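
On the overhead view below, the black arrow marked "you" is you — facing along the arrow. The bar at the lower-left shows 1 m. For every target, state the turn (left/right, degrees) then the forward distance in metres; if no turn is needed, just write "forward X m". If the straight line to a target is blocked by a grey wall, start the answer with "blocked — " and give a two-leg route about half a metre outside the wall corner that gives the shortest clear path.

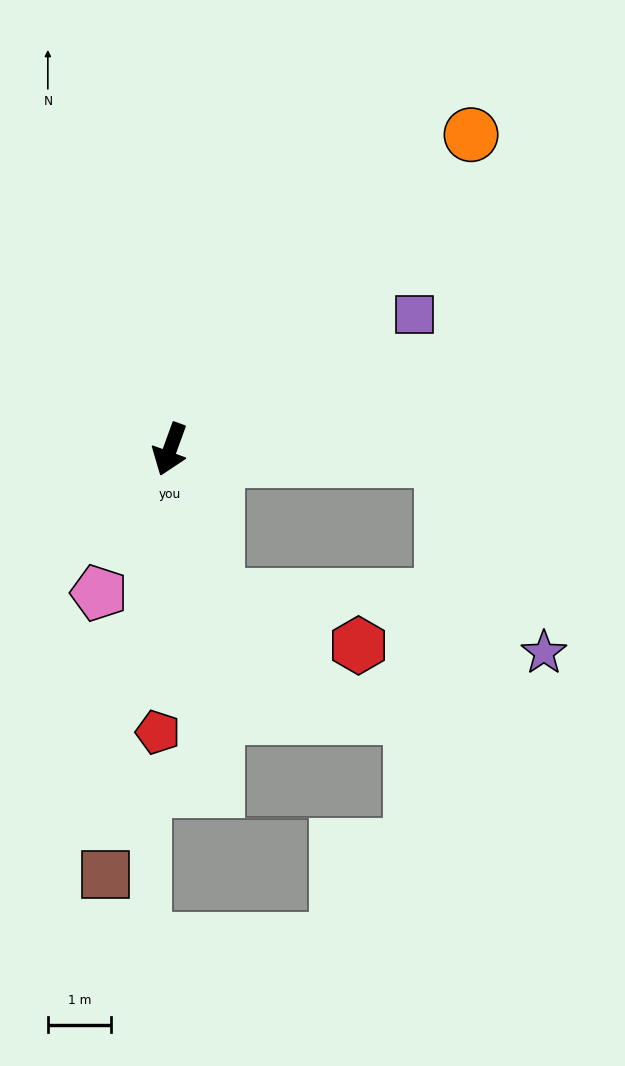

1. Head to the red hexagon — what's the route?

blocked — turn left 38°, forward 2.4 m, then turn left 53°, forward 2.4 m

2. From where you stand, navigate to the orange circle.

turn left 156°, forward 6.9 m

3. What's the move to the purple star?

blocked — turn left 108°, forward 4.3 m, then turn right 60°, forward 3.4 m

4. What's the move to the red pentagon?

turn left 18°, forward 4.5 m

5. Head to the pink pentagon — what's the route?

turn right 6°, forward 2.5 m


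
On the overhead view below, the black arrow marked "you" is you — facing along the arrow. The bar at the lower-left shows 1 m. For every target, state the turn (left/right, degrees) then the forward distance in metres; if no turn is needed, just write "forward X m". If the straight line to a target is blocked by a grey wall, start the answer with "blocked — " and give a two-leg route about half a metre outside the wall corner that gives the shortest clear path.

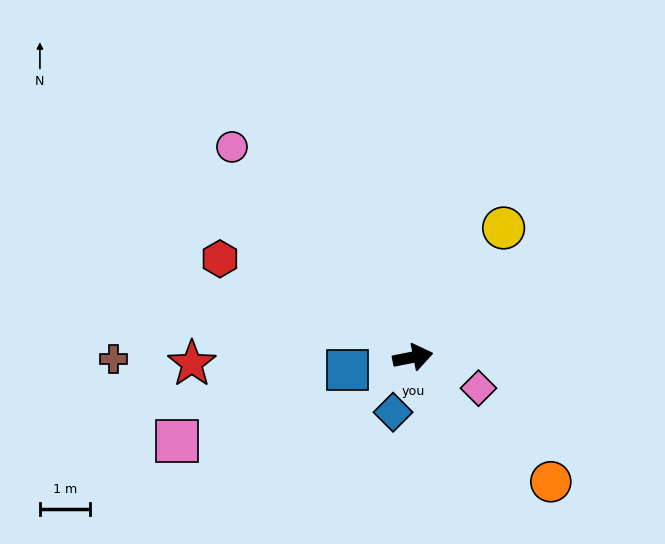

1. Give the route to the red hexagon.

turn left 142°, forward 4.4 m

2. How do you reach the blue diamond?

turn right 121°, forward 1.2 m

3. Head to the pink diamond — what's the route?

turn right 36°, forward 1.5 m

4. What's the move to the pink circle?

turn left 120°, forward 5.6 m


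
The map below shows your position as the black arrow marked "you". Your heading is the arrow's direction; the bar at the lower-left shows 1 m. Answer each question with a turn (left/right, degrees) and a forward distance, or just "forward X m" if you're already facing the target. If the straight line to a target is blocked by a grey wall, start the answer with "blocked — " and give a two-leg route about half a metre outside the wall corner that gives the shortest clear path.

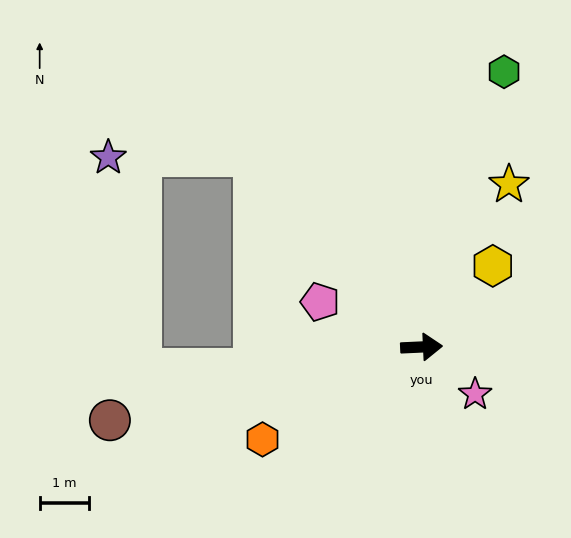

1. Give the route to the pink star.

turn right 44°, forward 1.4 m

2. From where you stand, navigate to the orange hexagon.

turn right 152°, forward 3.7 m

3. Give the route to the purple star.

blocked — turn left 129°, forward 5.2 m, then turn left 49°, forward 3.0 m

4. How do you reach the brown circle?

turn right 169°, forward 6.5 m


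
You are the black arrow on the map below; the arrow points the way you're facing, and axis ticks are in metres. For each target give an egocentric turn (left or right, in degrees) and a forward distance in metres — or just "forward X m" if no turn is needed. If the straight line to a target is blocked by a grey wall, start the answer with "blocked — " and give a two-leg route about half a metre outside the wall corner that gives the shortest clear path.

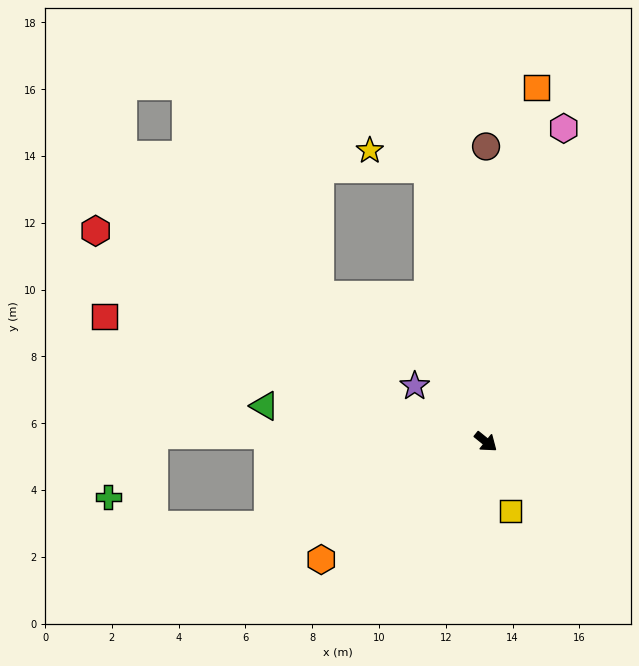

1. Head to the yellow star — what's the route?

blocked — turn left 141°, forward 8.3 m, then turn left 60°, forward 1.8 m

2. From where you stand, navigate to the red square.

turn right 159°, forward 12.0 m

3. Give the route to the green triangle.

turn right 150°, forward 6.7 m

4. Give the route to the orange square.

turn left 121°, forward 10.7 m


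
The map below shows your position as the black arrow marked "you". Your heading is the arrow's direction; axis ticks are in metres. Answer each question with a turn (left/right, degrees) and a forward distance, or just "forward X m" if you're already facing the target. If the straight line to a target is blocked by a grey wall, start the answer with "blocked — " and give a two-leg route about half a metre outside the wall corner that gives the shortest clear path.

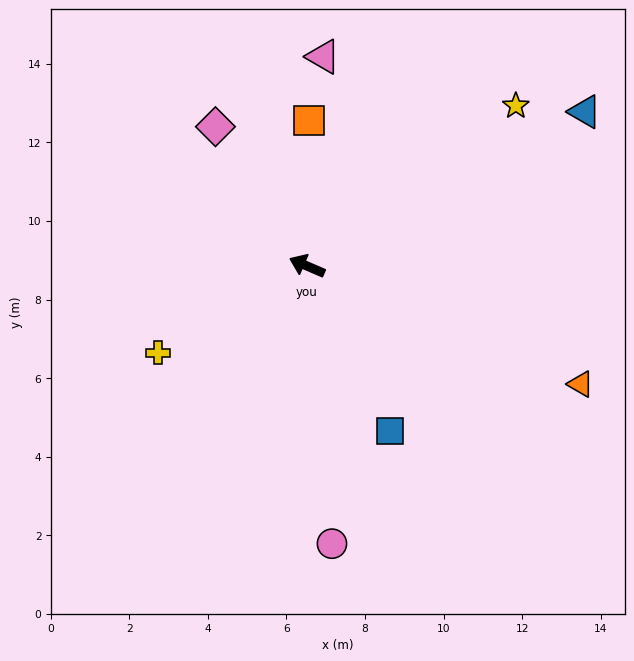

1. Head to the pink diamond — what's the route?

turn right 33°, forward 4.2 m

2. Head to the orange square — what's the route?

turn right 68°, forward 3.7 m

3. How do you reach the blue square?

turn left 140°, forward 4.7 m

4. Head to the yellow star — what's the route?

turn right 119°, forward 6.7 m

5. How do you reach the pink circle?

turn left 118°, forward 7.1 m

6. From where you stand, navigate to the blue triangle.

turn right 128°, forward 8.1 m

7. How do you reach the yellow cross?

turn left 53°, forward 4.4 m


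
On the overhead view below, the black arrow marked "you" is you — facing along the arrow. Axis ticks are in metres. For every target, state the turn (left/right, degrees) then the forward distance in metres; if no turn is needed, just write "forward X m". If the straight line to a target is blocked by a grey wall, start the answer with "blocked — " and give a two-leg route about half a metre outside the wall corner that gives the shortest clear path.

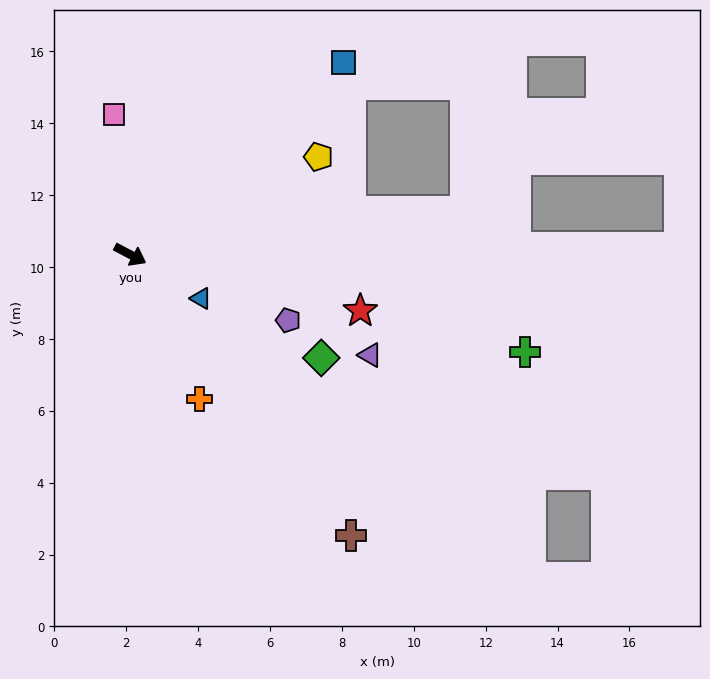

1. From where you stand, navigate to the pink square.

turn left 125°, forward 3.9 m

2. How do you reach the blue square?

turn left 70°, forward 8.0 m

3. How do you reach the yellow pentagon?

turn left 55°, forward 5.9 m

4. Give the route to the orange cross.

turn right 37°, forward 4.5 m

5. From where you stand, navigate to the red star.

turn left 14°, forward 6.6 m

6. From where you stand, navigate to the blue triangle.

turn right 4°, forward 2.3 m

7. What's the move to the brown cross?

turn right 24°, forward 9.9 m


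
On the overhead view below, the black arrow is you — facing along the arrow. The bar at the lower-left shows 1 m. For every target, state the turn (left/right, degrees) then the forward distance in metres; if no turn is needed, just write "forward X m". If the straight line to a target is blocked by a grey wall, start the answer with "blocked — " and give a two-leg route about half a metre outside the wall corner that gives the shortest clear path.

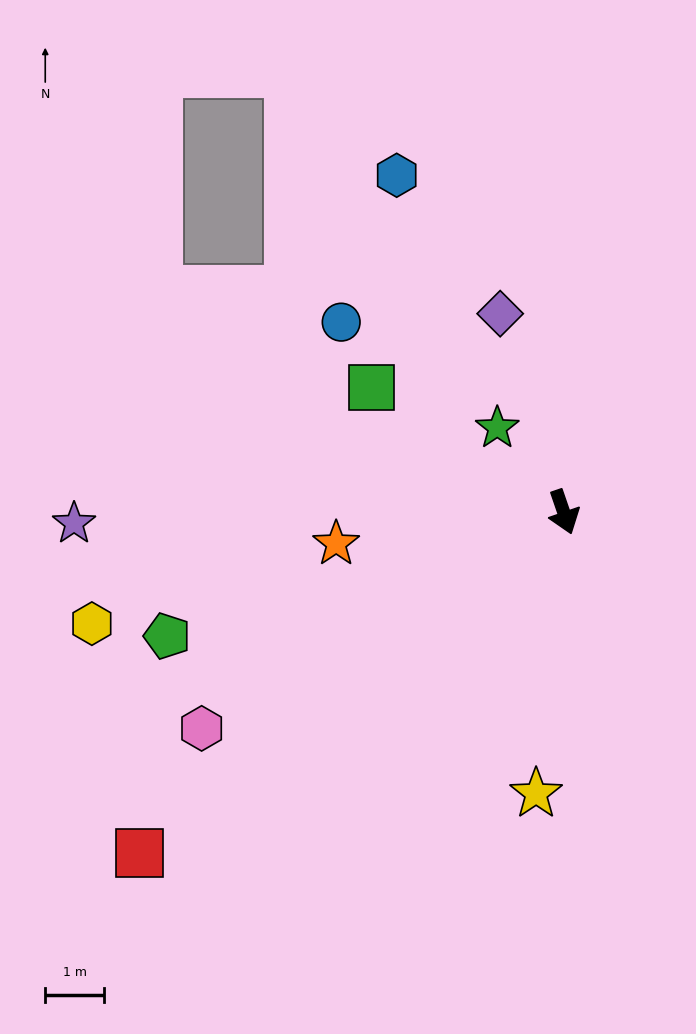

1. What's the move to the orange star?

turn right 101°, forward 3.9 m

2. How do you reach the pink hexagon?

turn right 78°, forward 7.2 m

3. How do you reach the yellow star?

turn right 25°, forward 4.8 m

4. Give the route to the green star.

turn right 161°, forward 1.8 m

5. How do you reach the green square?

turn right 142°, forward 3.9 m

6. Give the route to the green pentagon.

turn right 92°, forward 7.1 m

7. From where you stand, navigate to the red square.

turn right 70°, forward 9.3 m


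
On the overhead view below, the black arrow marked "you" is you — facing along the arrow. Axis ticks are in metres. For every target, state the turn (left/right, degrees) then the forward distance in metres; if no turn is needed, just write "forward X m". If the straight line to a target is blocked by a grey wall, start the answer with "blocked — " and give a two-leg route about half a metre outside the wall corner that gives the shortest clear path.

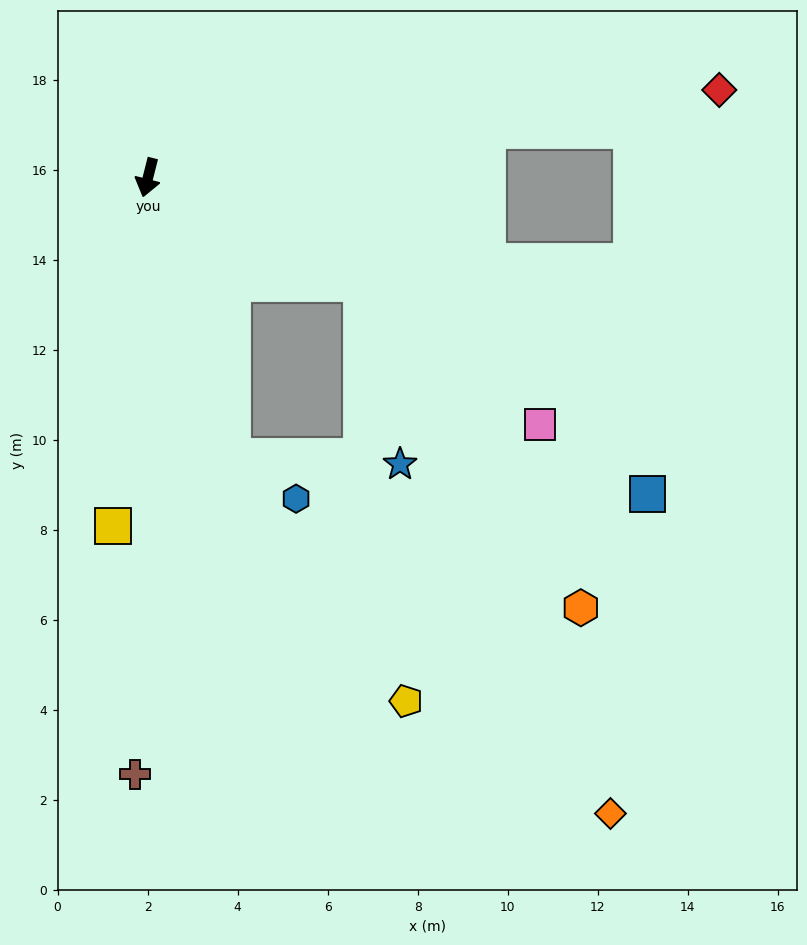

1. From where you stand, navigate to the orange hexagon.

blocked — turn left 78°, forward 5.3 m, then turn right 30°, forward 8.7 m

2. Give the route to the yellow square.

turn left 8°, forward 7.8 m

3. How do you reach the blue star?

blocked — turn left 78°, forward 5.3 m, then turn right 52°, forward 4.1 m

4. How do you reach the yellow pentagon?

blocked — turn left 31°, forward 6.5 m, then turn left 19°, forward 6.7 m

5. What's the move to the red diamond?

turn left 113°, forward 12.8 m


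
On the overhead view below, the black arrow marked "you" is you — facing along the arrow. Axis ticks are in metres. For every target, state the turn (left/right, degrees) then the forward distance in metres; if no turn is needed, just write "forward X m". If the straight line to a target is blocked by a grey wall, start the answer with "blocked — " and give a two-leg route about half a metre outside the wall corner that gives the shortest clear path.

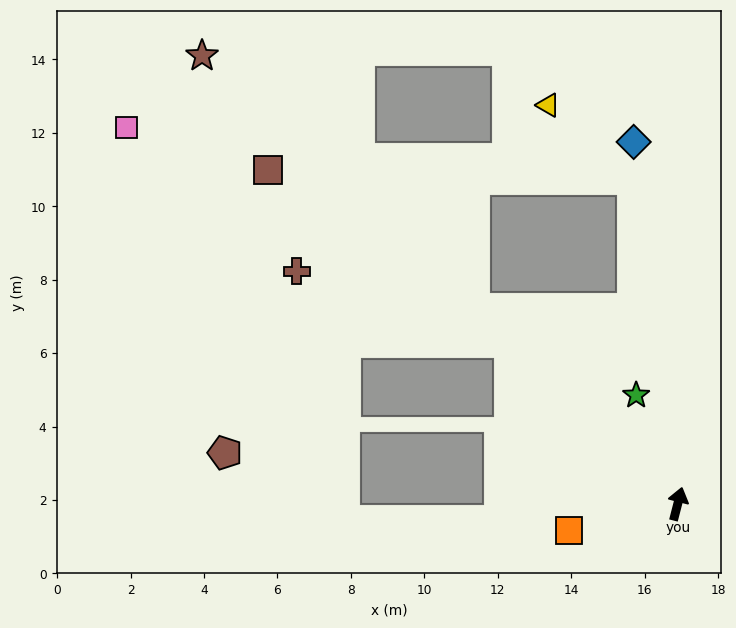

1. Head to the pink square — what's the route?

blocked — turn left 61°, forward 6.4 m, then turn left 14°, forward 12.0 m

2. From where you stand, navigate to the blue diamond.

turn left 21°, forward 9.9 m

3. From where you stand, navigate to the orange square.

turn left 118°, forward 3.0 m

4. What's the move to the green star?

turn left 35°, forward 3.2 m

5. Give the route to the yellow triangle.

blocked — turn left 22°, forward 8.9 m, then turn left 41°, forward 3.1 m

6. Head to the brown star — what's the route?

turn left 61°, forward 17.8 m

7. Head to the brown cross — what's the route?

blocked — turn left 61°, forward 6.4 m, then turn left 25°, forward 6.1 m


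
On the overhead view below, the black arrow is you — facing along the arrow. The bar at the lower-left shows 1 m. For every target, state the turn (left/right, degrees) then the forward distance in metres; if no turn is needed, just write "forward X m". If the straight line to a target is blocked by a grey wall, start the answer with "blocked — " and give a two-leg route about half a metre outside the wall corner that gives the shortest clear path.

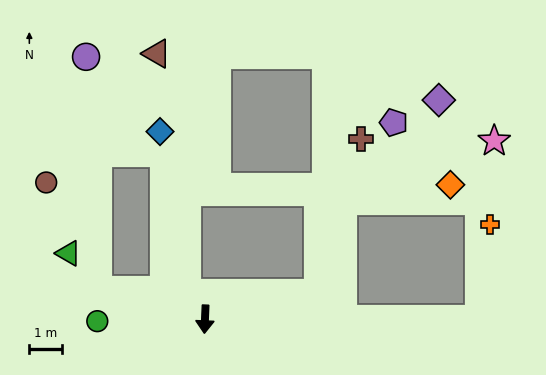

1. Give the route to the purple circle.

blocked — turn right 103°, forward 3.4 m, then turn right 72°, forward 7.1 m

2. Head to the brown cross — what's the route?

blocked — turn left 106°, forward 3.5 m, then turn left 61°, forward 4.8 m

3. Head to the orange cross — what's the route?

blocked — turn left 92°, forward 8.3 m, then turn left 83°, forward 2.9 m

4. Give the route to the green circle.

turn right 87°, forward 3.3 m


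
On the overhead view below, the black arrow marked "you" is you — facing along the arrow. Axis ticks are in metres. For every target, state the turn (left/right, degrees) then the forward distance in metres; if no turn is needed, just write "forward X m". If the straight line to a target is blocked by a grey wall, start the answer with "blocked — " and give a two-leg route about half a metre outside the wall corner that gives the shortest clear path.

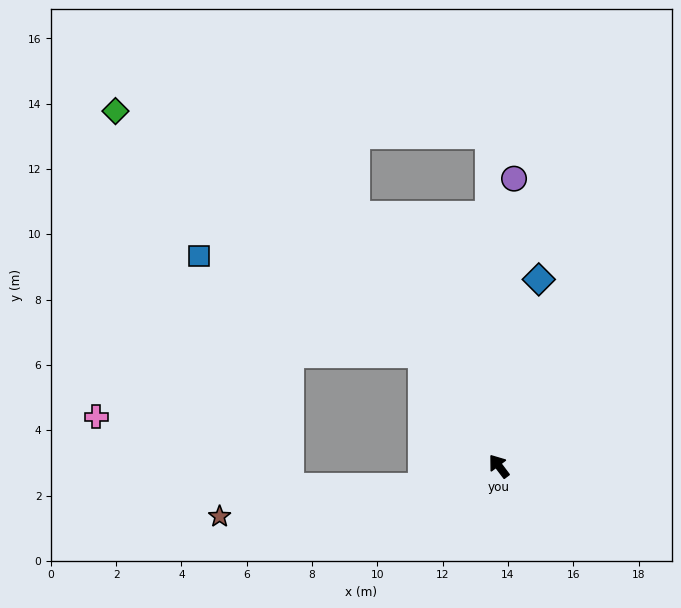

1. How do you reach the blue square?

blocked — turn right 3°, forward 4.2 m, then turn left 32°, forward 7.5 m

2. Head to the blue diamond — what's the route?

turn right 49°, forward 5.8 m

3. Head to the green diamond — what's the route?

blocked — turn right 3°, forward 4.2 m, then turn left 17°, forward 12.0 m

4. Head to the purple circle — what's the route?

turn right 40°, forward 8.8 m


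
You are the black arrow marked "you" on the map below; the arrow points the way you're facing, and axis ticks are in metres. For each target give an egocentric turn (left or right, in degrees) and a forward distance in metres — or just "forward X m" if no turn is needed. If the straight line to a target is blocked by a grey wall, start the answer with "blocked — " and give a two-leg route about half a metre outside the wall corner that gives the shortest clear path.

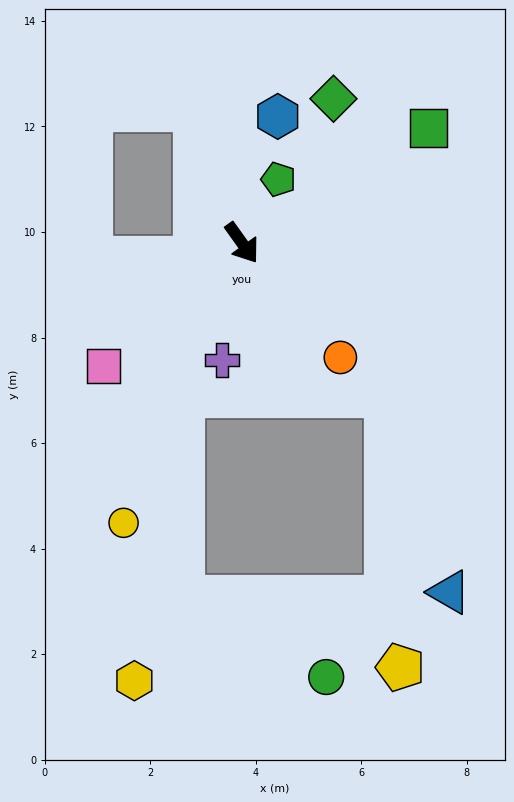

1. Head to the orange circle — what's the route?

turn left 5°, forward 2.9 m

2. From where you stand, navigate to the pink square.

turn right 84°, forward 3.5 m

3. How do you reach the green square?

turn left 86°, forward 4.2 m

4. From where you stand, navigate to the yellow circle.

turn right 58°, forward 5.8 m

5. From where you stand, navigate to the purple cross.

turn right 45°, forward 2.3 m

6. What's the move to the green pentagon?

turn left 115°, forward 1.4 m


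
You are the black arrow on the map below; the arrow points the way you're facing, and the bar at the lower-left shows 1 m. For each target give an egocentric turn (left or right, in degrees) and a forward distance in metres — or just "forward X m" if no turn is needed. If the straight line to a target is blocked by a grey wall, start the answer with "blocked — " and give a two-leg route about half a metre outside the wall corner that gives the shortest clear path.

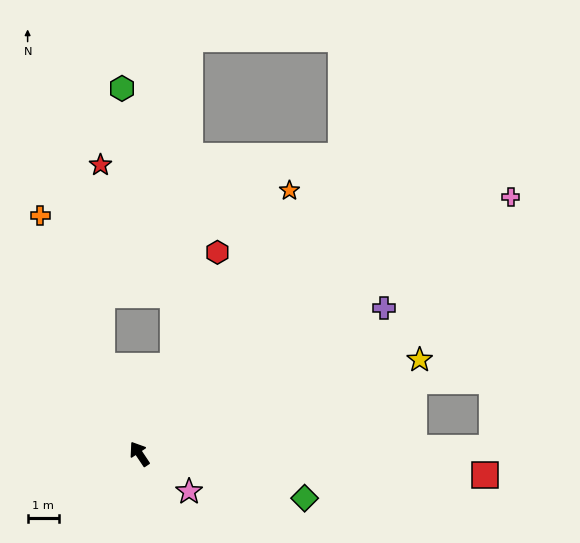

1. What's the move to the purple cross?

turn right 93°, forward 9.2 m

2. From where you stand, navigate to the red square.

turn right 127°, forward 11.2 m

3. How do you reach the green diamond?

turn right 139°, forward 5.5 m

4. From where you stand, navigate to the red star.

blocked — turn right 10°, forward 3.1 m, then turn right 23°, forward 6.5 m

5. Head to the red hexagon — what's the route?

turn right 55°, forward 7.0 m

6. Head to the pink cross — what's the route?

turn right 89°, forward 14.6 m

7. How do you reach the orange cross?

turn right 11°, forward 8.3 m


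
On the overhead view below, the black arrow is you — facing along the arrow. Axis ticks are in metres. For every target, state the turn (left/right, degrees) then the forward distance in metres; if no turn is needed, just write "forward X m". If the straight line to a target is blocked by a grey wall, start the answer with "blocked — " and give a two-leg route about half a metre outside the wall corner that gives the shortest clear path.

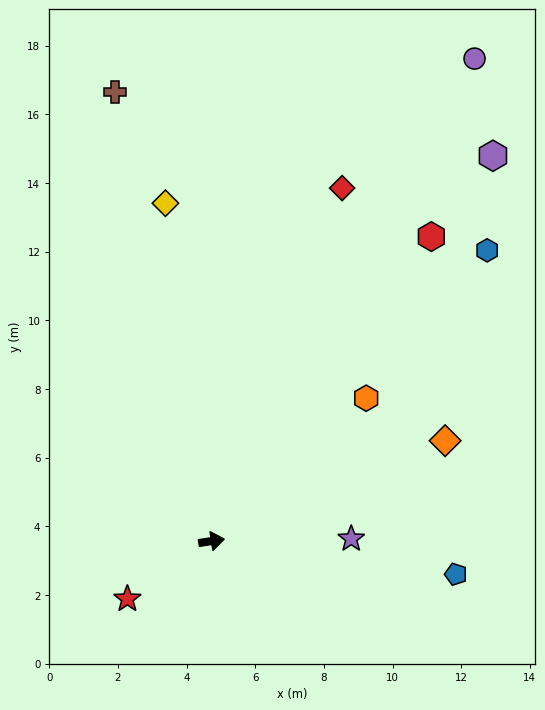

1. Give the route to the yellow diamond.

turn left 89°, forward 9.9 m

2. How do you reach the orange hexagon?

turn left 34°, forward 6.1 m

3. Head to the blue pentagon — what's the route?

turn right 17°, forward 7.2 m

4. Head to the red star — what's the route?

turn right 154°, forward 3.0 m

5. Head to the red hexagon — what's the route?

turn left 45°, forward 10.9 m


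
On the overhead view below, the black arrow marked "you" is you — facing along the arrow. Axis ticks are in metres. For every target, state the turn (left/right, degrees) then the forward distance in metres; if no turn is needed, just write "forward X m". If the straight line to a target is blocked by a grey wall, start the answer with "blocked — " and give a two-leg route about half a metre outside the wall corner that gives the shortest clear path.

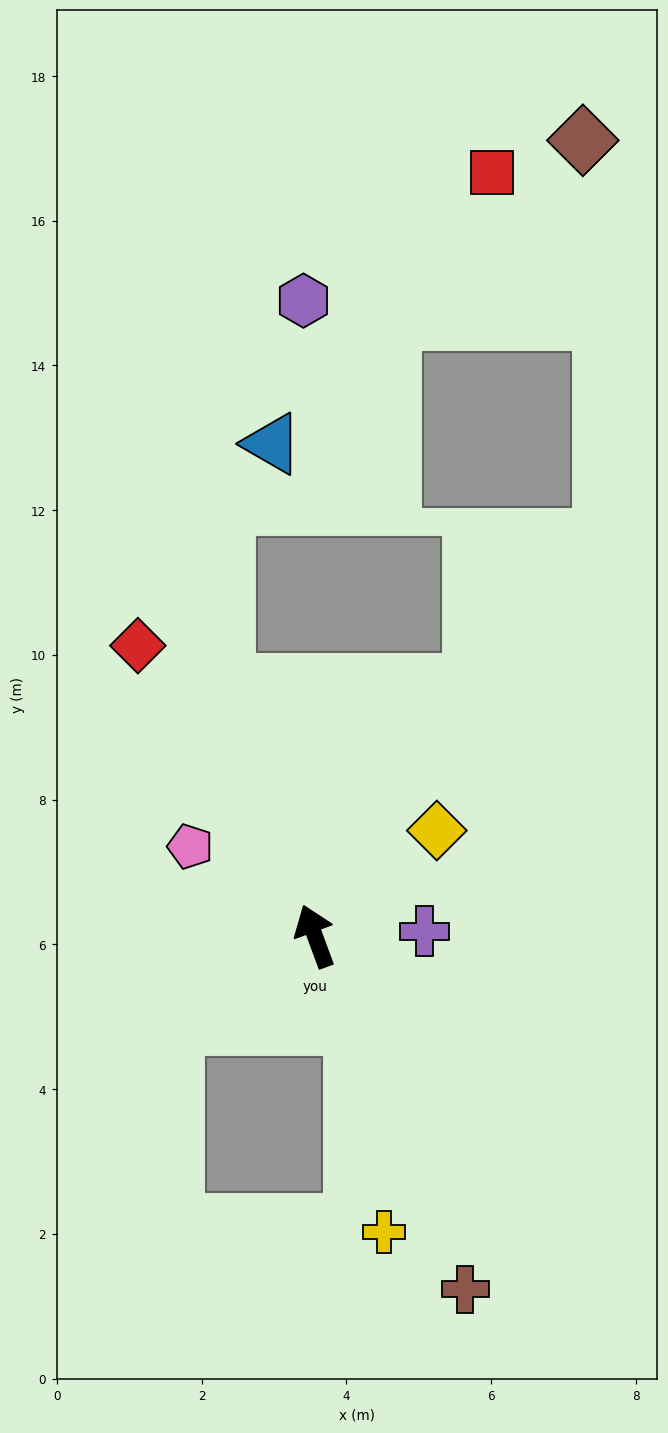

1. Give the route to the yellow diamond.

turn right 69°, forward 2.2 m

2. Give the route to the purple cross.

turn right 108°, forward 1.5 m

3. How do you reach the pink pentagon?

turn left 34°, forward 2.1 m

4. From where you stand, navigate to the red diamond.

turn left 11°, forward 4.7 m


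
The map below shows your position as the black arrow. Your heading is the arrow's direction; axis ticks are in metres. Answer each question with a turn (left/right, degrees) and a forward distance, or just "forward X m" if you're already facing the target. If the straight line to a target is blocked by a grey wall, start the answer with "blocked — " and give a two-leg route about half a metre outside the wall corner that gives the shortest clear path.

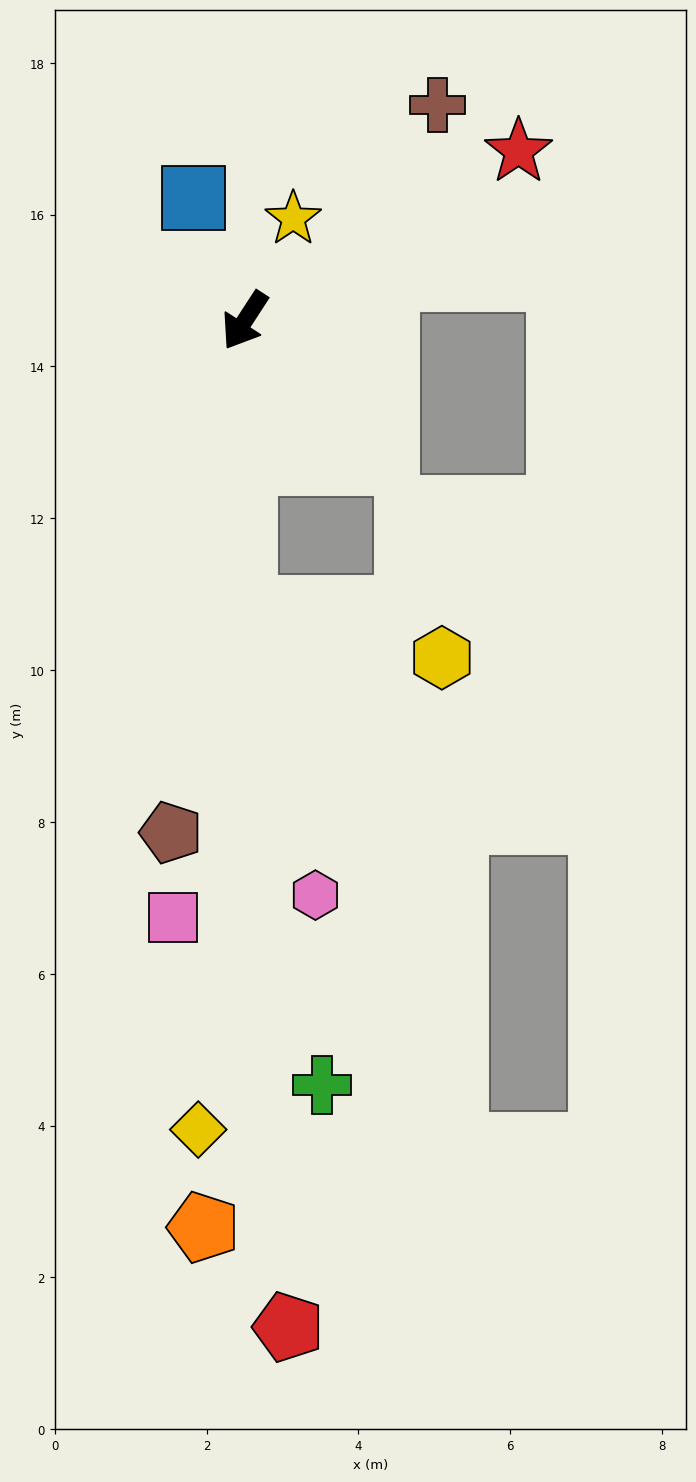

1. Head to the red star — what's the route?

turn left 155°, forward 4.2 m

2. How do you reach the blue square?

turn right 124°, forward 1.7 m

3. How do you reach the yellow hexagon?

blocked — turn left 33°, forward 3.8 m, then turn left 76°, forward 2.7 m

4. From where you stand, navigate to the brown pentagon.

turn left 25°, forward 6.8 m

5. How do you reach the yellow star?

turn right 172°, forward 1.5 m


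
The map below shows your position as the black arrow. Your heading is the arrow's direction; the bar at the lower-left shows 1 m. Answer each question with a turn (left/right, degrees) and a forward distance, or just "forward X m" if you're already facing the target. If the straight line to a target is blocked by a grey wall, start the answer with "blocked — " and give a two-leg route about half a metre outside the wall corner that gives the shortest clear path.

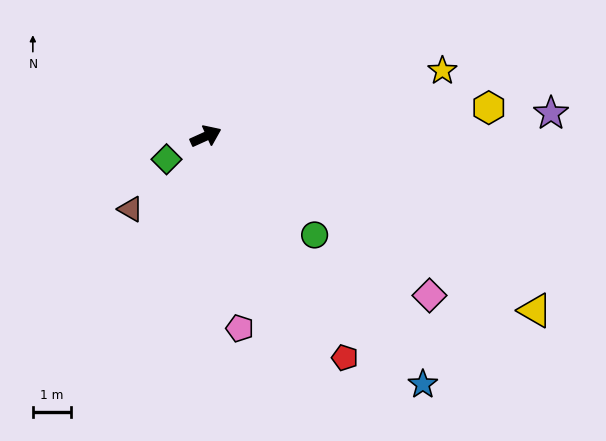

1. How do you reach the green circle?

turn right 67°, forward 3.8 m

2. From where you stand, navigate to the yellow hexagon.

turn right 19°, forward 7.4 m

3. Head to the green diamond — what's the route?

turn right 174°, forward 1.2 m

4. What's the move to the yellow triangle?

turn right 52°, forward 9.6 m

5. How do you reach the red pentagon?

turn right 82°, forward 6.8 m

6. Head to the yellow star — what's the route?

turn right 9°, forward 6.4 m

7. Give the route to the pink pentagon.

turn right 104°, forward 5.1 m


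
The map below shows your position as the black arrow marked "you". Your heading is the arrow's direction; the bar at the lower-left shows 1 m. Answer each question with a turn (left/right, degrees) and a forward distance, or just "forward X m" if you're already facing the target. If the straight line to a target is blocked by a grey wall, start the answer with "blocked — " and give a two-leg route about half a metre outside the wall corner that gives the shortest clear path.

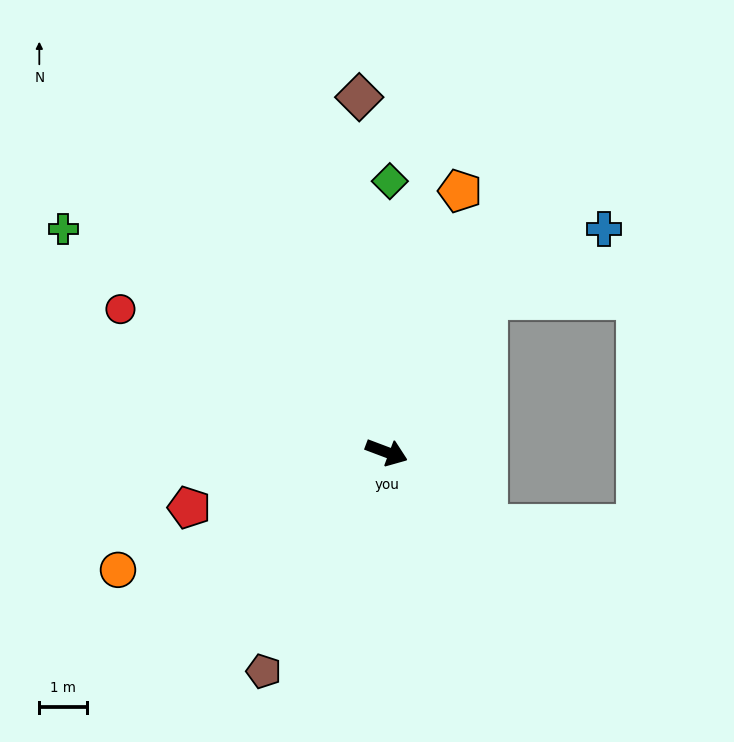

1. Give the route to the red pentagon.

turn right 144°, forward 4.3 m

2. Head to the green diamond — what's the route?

turn left 110°, forward 5.7 m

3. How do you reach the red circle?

turn left 172°, forward 6.4 m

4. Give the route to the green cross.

turn left 166°, forward 8.3 m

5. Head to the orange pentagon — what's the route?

turn left 95°, forward 5.7 m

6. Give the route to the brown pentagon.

turn right 99°, forward 5.3 m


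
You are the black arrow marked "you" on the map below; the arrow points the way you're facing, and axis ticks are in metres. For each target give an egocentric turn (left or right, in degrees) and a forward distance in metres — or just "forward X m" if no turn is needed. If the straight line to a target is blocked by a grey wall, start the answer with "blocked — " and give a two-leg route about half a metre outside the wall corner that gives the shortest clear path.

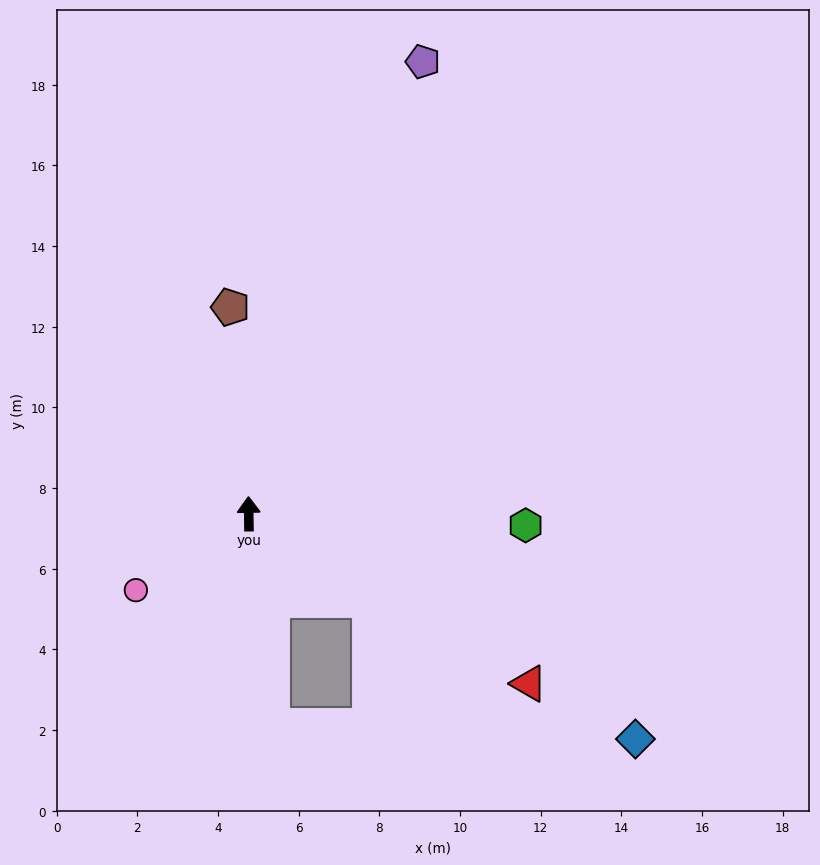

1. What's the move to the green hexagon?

turn right 93°, forward 6.9 m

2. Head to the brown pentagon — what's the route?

turn left 4°, forward 5.1 m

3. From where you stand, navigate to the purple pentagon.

turn right 22°, forward 12.0 m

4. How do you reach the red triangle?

turn right 122°, forward 8.1 m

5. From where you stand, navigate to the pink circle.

turn left 123°, forward 3.4 m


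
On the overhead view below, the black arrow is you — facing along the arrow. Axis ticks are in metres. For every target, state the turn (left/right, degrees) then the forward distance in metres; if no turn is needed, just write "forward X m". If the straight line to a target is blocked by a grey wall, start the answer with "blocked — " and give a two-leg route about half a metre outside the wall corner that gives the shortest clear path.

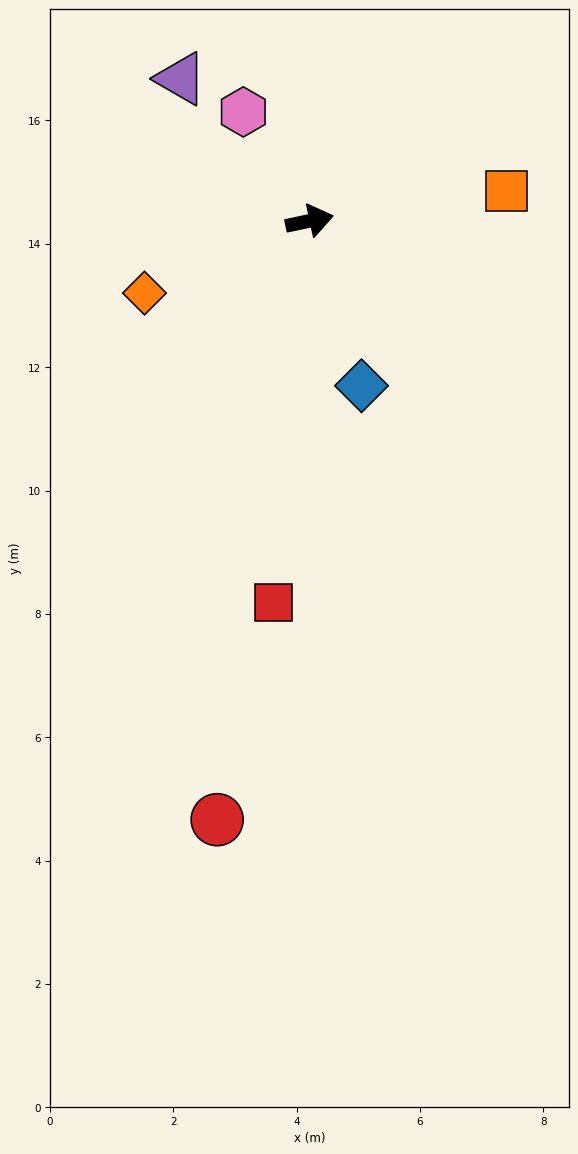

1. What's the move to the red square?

turn right 107°, forward 6.2 m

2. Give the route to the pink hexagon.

turn left 109°, forward 2.1 m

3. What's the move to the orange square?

turn right 3°, forward 3.2 m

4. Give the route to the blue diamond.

turn right 85°, forward 2.8 m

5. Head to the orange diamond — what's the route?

turn right 168°, forward 2.9 m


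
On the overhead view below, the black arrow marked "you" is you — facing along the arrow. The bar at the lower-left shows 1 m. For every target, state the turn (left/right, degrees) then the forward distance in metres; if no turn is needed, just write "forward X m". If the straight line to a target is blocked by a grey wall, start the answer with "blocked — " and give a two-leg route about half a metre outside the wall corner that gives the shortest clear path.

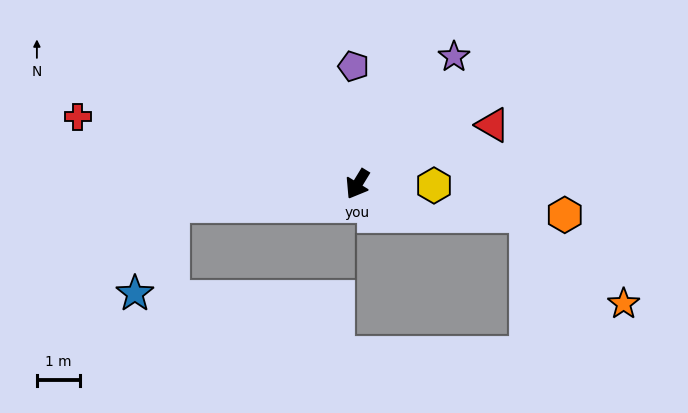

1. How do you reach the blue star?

blocked — turn right 52°, forward 4.3 m, then turn left 61°, forward 2.2 m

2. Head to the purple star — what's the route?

turn left 174°, forward 3.7 m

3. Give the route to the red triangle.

turn left 145°, forward 3.4 m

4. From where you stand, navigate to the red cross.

turn right 72°, forward 6.7 m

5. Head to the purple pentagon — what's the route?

turn right 147°, forward 2.7 m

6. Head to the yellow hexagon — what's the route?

turn left 120°, forward 1.8 m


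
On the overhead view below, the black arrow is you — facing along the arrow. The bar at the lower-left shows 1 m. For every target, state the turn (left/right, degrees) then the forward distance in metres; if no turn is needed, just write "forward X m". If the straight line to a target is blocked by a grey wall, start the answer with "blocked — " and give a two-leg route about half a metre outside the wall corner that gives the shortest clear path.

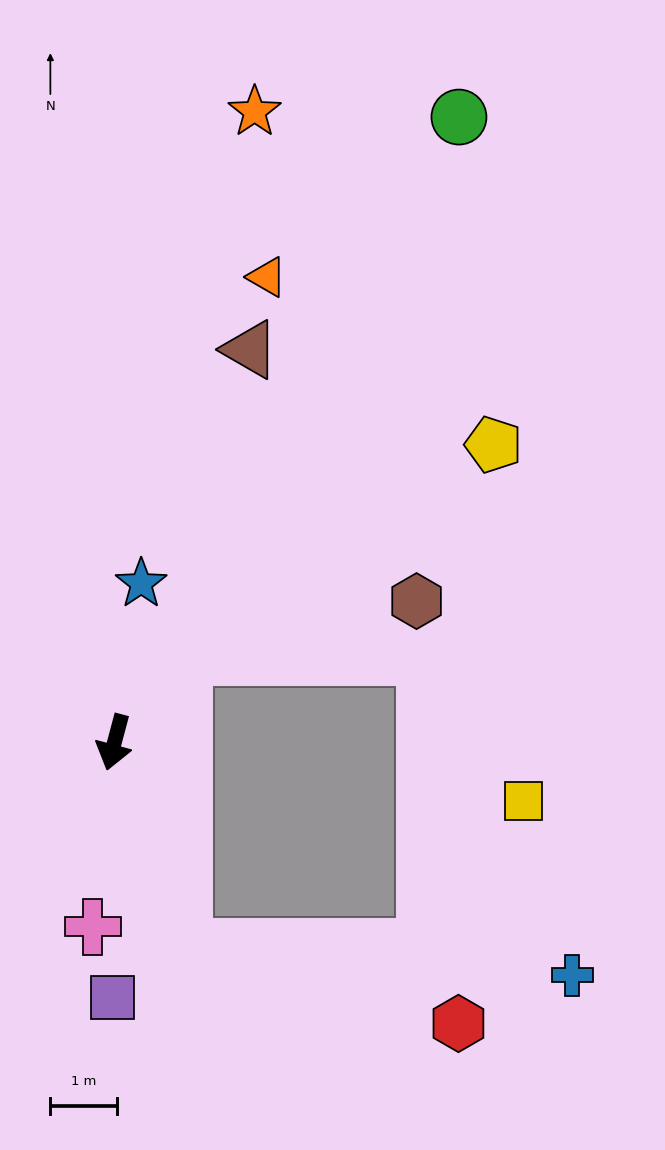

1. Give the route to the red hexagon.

blocked — turn left 34°, forward 3.3 m, then turn left 55°, forward 4.3 m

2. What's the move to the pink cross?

turn left 8°, forward 2.8 m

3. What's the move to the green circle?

turn left 166°, forward 10.7 m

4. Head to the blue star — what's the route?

turn right 175°, forward 2.4 m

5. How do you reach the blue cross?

blocked — turn left 34°, forward 3.3 m, then turn left 67°, forward 5.9 m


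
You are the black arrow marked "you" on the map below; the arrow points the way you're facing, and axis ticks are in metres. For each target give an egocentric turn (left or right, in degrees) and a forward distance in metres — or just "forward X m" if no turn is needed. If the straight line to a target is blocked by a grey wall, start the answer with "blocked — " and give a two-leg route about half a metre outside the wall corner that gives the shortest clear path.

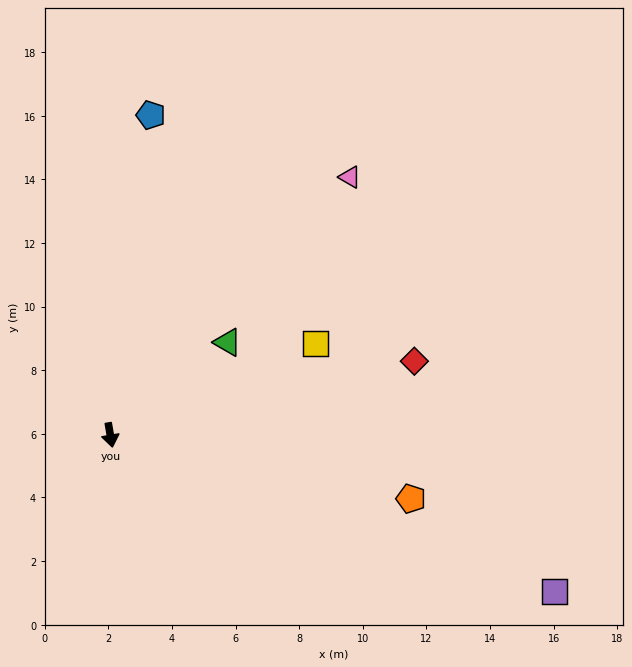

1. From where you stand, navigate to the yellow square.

turn left 104°, forward 7.1 m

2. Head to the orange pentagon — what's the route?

turn left 68°, forward 9.7 m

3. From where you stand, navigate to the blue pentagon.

turn left 163°, forward 10.1 m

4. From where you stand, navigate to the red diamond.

turn left 94°, forward 9.8 m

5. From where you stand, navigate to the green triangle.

turn left 118°, forward 4.7 m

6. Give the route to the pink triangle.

turn left 127°, forward 11.1 m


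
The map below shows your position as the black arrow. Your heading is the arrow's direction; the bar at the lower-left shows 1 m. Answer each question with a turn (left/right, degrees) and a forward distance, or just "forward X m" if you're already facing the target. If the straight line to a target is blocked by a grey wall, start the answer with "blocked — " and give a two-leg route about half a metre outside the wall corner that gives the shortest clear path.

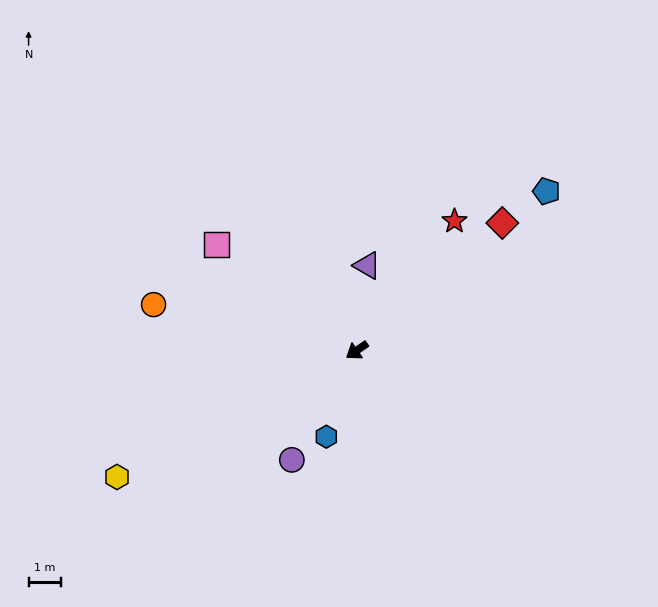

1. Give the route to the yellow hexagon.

turn right 7°, forward 8.3 m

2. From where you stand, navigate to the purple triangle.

turn right 131°, forward 2.6 m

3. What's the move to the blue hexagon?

turn left 36°, forward 2.8 m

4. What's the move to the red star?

turn right 162°, forward 4.9 m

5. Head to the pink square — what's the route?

turn right 72°, forward 5.3 m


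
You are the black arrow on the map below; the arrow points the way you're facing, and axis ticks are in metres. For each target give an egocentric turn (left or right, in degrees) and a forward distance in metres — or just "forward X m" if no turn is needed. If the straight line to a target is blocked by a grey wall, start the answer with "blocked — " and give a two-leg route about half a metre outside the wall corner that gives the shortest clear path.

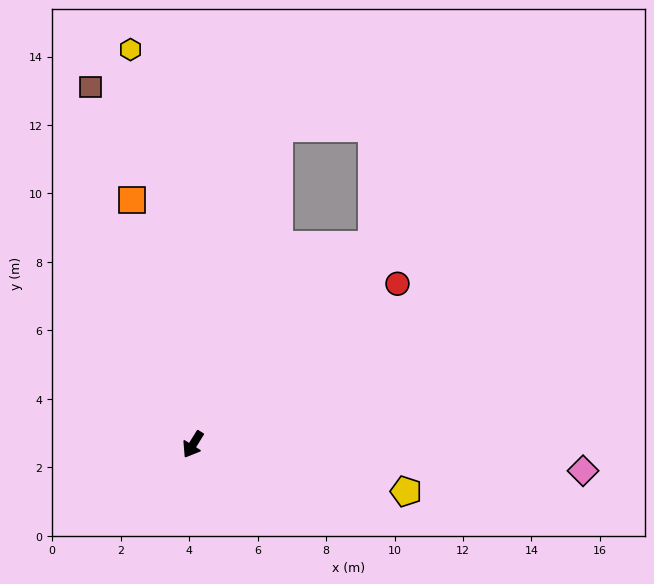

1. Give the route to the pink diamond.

turn left 118°, forward 11.4 m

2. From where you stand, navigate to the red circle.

turn left 160°, forward 7.6 m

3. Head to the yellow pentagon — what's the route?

turn left 109°, forward 6.4 m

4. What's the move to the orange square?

turn right 134°, forward 7.4 m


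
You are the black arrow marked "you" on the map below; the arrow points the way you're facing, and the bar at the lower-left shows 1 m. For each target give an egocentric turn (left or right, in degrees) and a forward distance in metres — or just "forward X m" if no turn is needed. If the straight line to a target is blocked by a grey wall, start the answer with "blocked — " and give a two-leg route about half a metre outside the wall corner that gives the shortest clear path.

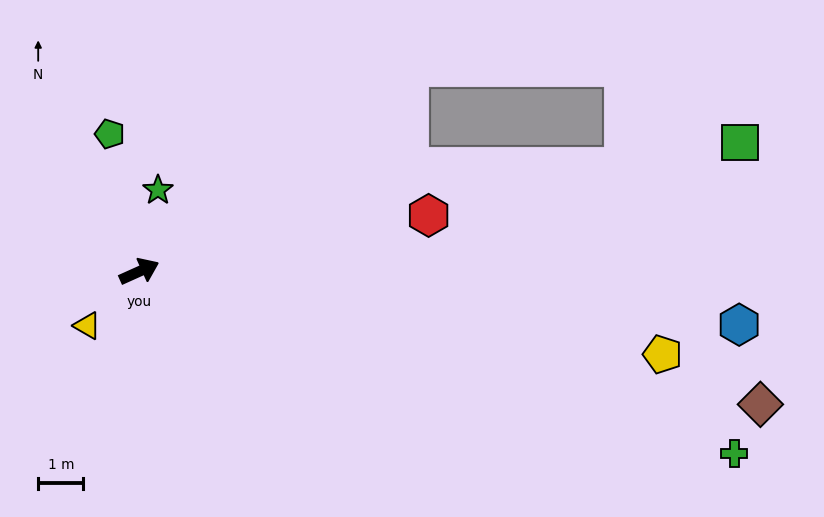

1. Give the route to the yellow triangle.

turn right 158°, forward 1.7 m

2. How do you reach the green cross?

turn right 41°, forward 13.7 m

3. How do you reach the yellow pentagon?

turn right 33°, forward 11.7 m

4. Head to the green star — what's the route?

turn left 53°, forward 1.8 m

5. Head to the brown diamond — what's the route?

turn right 36°, forward 14.0 m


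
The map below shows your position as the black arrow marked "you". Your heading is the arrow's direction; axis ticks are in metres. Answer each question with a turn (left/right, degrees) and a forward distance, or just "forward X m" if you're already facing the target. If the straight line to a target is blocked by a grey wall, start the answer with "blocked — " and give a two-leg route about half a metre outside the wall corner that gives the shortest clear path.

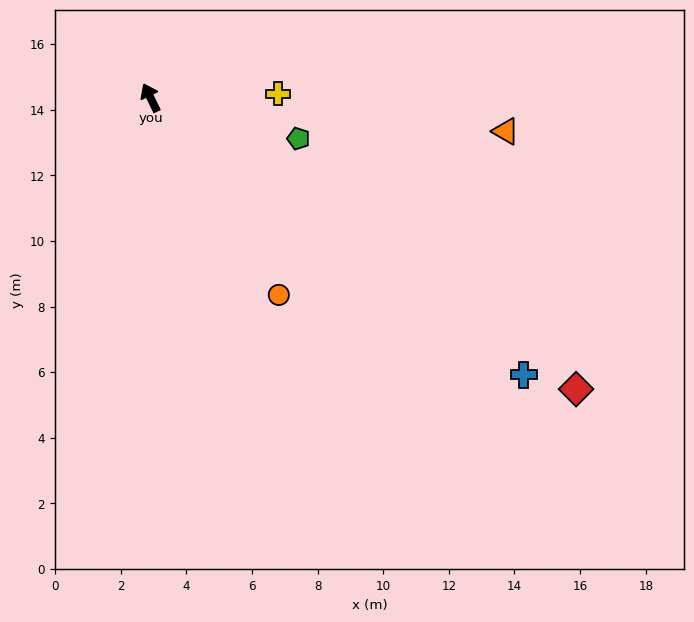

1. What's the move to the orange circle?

turn right 173°, forward 7.2 m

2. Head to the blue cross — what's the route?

turn right 153°, forward 14.2 m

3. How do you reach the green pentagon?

turn right 131°, forward 4.7 m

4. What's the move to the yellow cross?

turn right 114°, forward 3.9 m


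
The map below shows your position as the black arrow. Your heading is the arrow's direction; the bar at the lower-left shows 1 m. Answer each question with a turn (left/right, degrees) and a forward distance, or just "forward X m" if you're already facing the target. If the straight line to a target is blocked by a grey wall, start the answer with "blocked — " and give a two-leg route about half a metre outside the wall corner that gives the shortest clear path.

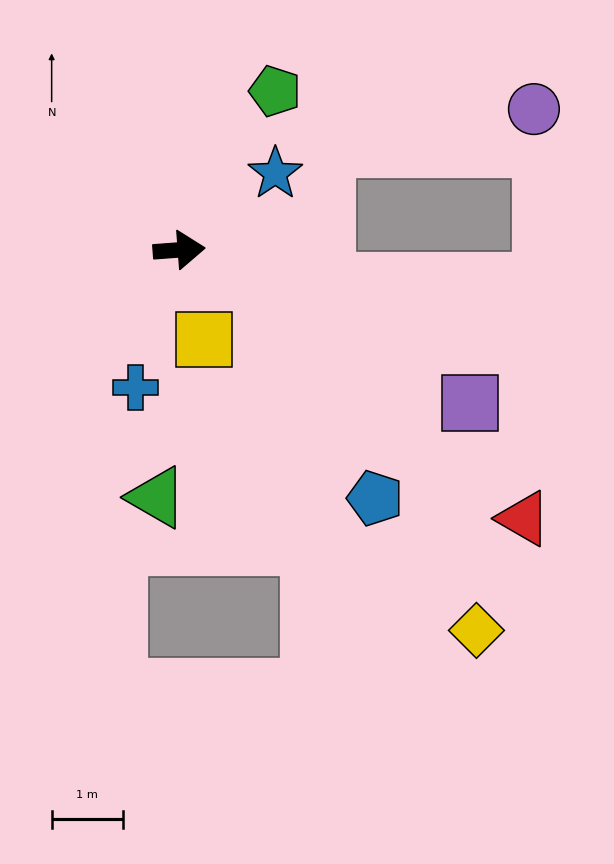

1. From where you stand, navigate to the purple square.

turn right 32°, forward 4.6 m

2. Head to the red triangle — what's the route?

turn right 42°, forward 6.2 m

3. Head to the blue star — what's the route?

turn left 34°, forward 1.7 m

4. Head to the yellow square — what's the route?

turn right 79°, forward 1.3 m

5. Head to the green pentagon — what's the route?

turn left 55°, forward 2.6 m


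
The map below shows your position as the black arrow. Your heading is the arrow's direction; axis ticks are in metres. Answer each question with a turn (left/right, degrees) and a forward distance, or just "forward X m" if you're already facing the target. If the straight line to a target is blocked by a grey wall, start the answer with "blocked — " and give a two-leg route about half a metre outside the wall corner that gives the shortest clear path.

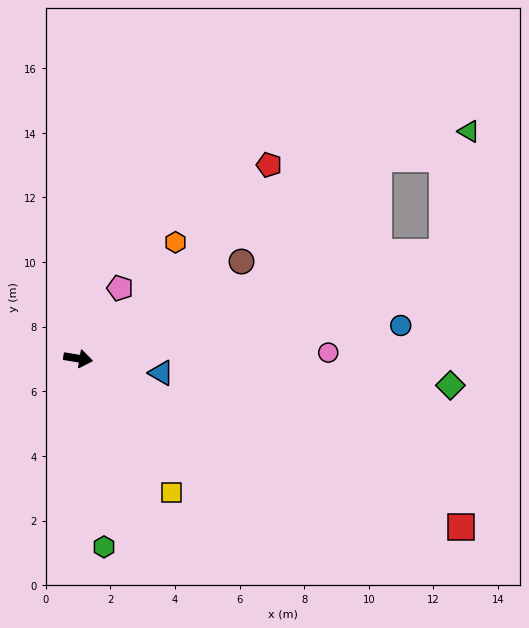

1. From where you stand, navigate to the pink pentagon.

turn left 69°, forward 2.5 m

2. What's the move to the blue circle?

turn left 15°, forward 10.0 m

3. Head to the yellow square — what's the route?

turn right 46°, forward 5.1 m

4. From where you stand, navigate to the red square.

turn right 14°, forward 12.9 m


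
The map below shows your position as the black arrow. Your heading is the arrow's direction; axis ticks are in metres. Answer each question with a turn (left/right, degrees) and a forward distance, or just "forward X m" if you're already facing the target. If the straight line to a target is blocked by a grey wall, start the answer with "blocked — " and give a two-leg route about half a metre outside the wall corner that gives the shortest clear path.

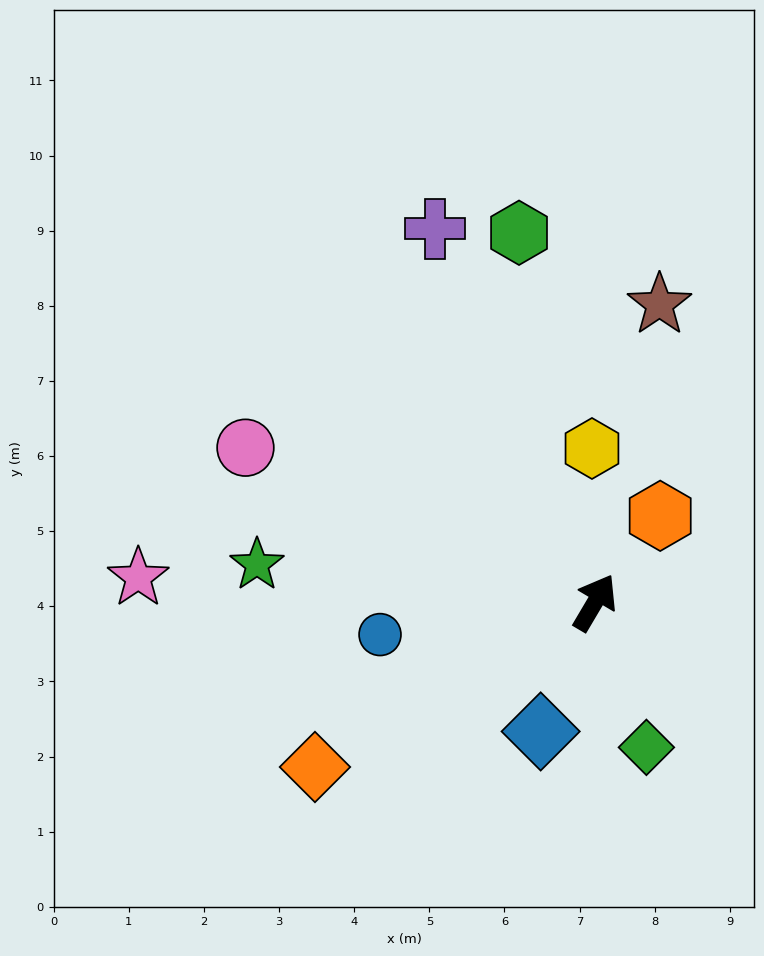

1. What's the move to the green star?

turn left 114°, forward 4.5 m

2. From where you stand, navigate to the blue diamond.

turn right 172°, forward 1.9 m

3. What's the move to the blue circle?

turn left 129°, forward 2.9 m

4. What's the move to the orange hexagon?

turn right 6°, forward 1.4 m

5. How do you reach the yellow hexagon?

turn left 32°, forward 2.0 m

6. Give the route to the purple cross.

turn left 54°, forward 5.4 m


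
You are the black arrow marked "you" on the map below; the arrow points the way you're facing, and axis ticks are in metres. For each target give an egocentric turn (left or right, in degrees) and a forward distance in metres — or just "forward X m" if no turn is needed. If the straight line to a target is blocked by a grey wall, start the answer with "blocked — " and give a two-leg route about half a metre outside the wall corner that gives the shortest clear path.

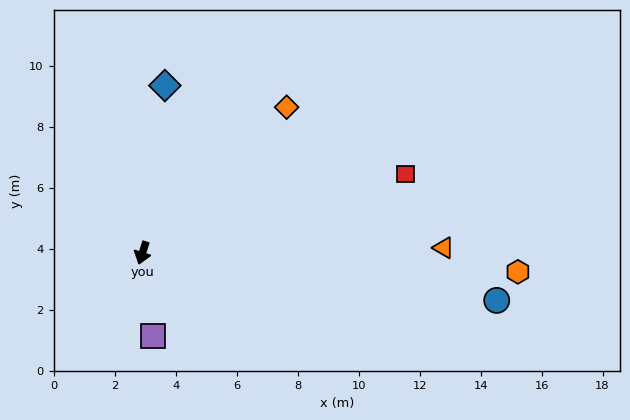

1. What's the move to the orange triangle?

turn left 108°, forward 9.9 m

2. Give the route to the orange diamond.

turn left 153°, forward 6.7 m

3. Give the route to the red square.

turn left 124°, forward 9.0 m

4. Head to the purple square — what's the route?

turn left 25°, forward 2.7 m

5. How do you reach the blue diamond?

turn right 170°, forward 5.5 m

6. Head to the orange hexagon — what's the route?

turn left 105°, forward 12.3 m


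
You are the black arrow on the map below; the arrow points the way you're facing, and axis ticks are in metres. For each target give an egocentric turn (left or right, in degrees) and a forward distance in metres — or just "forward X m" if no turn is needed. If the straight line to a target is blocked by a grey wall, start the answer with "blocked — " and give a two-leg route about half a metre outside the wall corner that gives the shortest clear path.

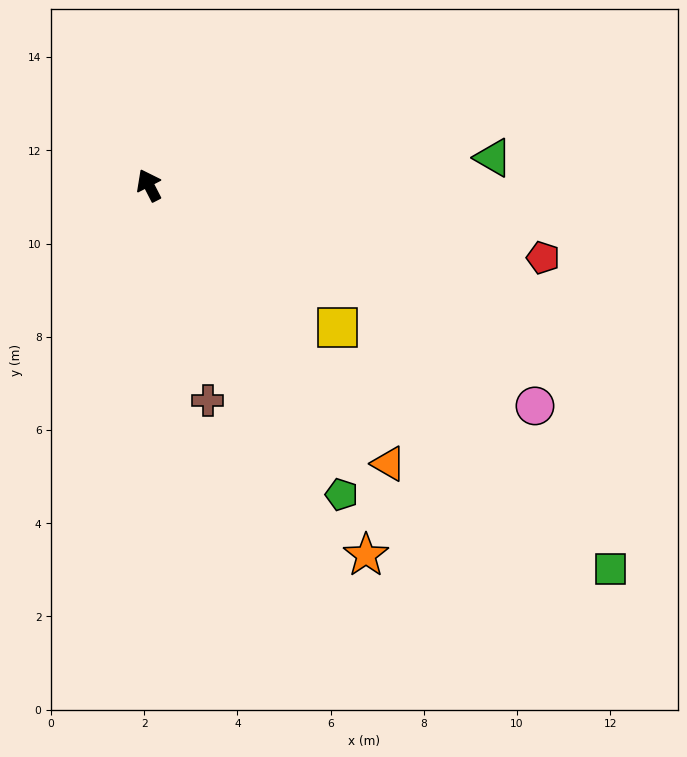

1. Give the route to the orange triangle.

turn right 166°, forward 7.9 m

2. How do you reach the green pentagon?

turn right 175°, forward 7.8 m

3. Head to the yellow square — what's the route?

turn right 154°, forward 5.1 m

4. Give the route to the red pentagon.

turn right 128°, forward 8.6 m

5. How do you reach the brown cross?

turn left 168°, forward 4.8 m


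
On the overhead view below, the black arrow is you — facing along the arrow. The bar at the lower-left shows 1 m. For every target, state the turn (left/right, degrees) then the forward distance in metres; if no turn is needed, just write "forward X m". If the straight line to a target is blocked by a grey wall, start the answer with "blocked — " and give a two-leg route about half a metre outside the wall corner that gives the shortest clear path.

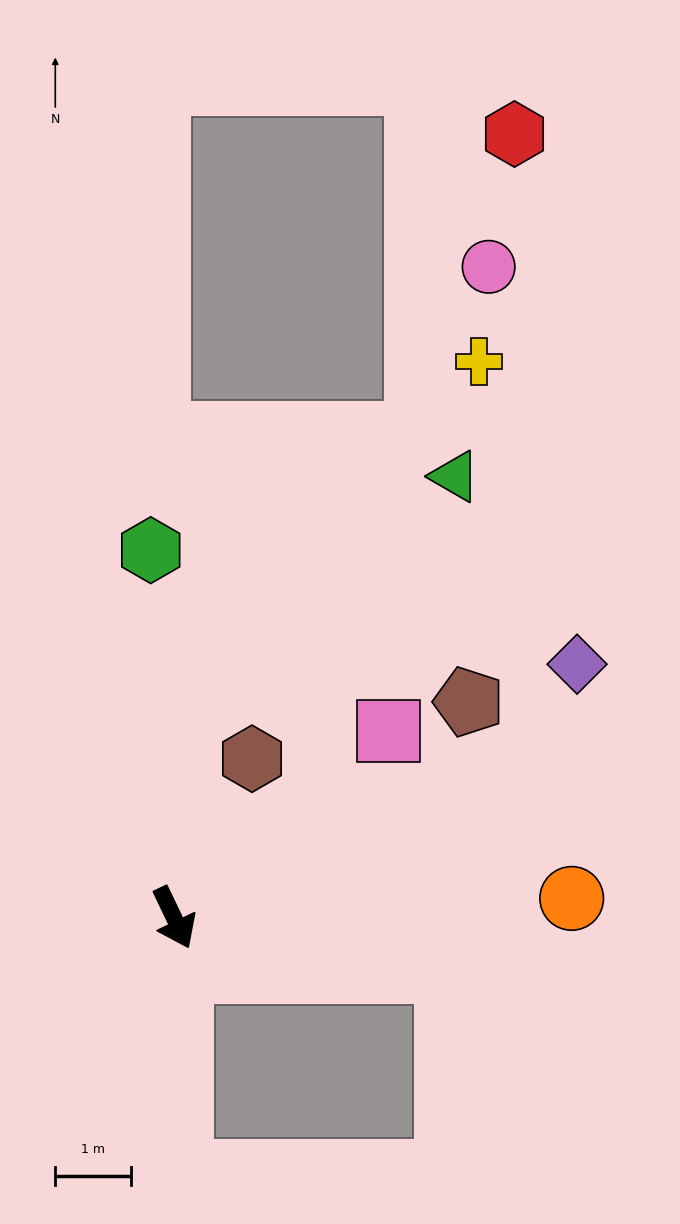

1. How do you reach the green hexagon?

turn left 158°, forward 4.9 m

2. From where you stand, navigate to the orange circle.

turn left 67°, forward 5.3 m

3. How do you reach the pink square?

turn left 106°, forward 3.8 m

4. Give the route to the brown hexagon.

turn left 128°, forward 2.3 m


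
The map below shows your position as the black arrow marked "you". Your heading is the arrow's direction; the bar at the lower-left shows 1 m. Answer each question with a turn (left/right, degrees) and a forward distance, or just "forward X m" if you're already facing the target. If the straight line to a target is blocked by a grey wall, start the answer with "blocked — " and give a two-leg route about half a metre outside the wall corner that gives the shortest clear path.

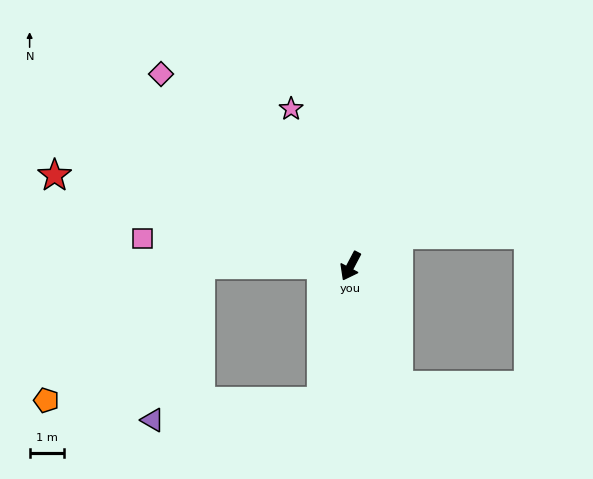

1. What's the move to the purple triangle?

blocked — turn left 16°, forward 4.0 m, then turn right 72°, forward 5.0 m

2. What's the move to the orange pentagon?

blocked — turn right 63°, forward 4.4 m, then turn left 42°, forward 6.0 m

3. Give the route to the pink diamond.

turn right 108°, forward 7.9 m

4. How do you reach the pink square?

turn right 70°, forward 6.1 m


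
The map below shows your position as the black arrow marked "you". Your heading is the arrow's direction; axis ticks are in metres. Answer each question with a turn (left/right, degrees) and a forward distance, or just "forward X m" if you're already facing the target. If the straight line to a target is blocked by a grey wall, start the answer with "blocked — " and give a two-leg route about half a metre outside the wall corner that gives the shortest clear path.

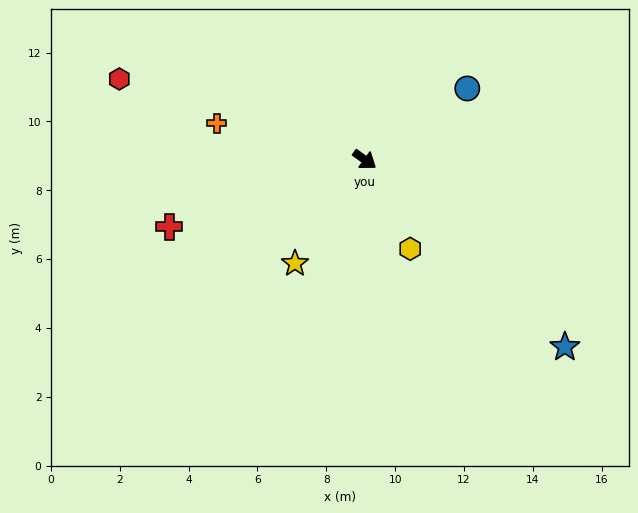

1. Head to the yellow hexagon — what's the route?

turn right 27°, forward 2.9 m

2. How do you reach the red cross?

turn right 125°, forward 6.0 m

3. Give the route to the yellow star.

turn right 88°, forward 3.6 m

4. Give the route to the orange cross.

turn right 158°, forward 4.4 m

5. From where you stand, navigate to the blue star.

turn right 7°, forward 8.0 m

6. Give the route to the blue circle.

turn left 71°, forward 3.6 m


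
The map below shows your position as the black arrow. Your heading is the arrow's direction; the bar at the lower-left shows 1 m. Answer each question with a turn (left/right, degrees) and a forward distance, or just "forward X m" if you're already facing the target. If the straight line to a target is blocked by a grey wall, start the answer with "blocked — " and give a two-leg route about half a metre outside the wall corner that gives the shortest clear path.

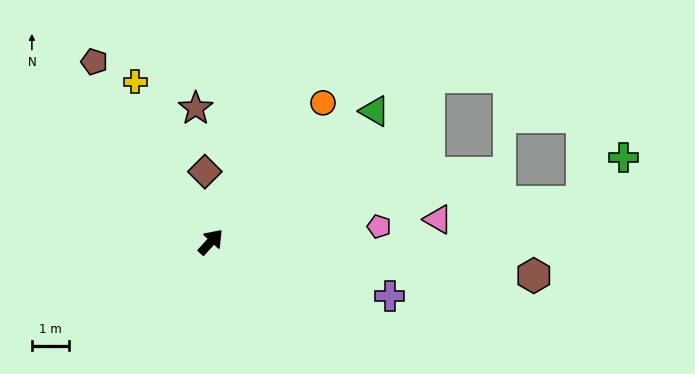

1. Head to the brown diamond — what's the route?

turn left 47°, forward 1.9 m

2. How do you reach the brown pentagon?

turn left 75°, forward 5.7 m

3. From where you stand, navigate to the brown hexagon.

turn right 53°, forward 8.7 m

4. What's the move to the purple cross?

turn right 64°, forward 5.0 m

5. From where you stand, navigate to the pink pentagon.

turn right 42°, forward 4.5 m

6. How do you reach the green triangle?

turn right 9°, forward 5.6 m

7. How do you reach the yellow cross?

turn left 68°, forward 4.7 m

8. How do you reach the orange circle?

turn left 4°, forward 4.8 m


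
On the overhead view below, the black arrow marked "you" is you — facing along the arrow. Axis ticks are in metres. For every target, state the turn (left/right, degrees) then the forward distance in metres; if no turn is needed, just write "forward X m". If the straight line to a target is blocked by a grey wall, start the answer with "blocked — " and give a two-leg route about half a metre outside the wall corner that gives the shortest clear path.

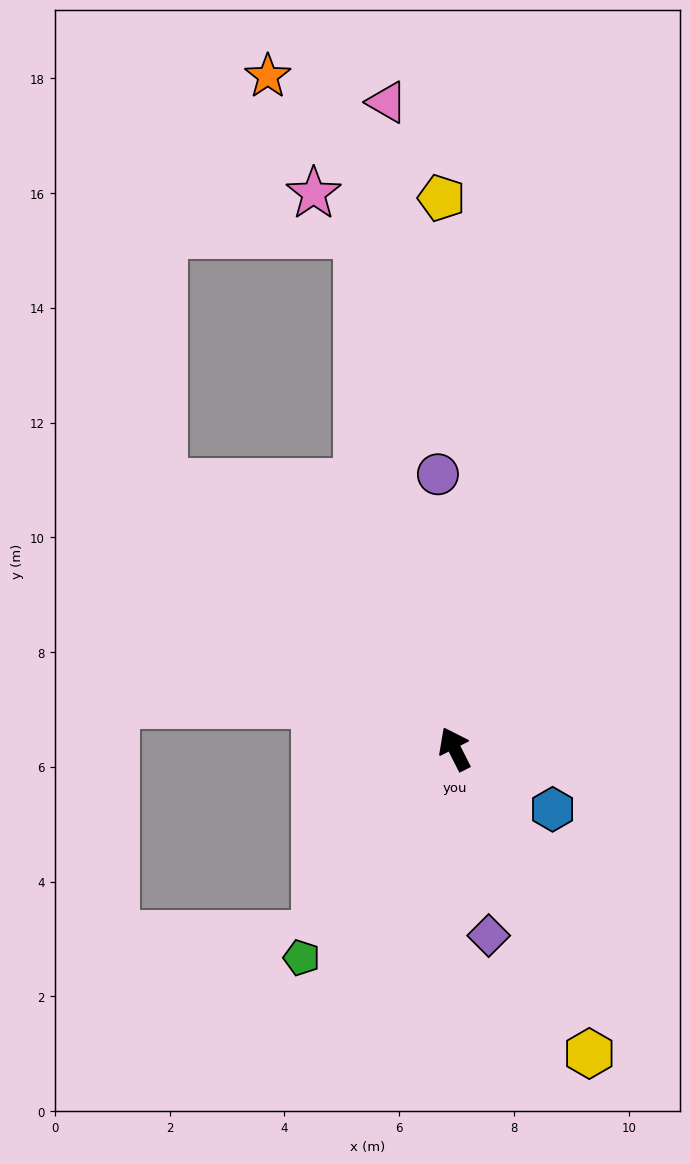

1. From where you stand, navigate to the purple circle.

turn right 23°, forward 4.8 m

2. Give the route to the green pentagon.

turn left 117°, forward 4.5 m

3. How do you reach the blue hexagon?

turn right 148°, forward 2.0 m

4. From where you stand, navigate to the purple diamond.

turn left 164°, forward 3.3 m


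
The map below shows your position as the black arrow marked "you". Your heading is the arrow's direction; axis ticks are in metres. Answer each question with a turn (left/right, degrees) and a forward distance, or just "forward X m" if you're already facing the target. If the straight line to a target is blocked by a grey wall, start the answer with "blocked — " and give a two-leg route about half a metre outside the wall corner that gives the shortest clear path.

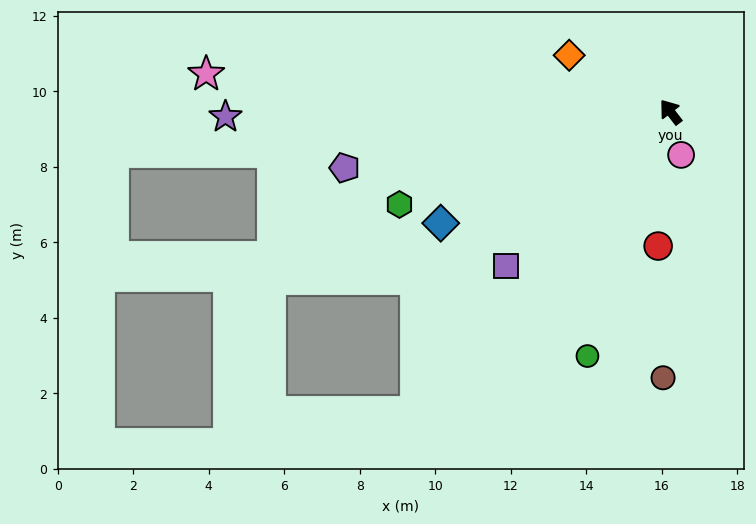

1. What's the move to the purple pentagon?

turn left 62°, forward 8.8 m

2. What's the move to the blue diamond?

turn left 78°, forward 6.8 m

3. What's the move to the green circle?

turn left 124°, forward 6.8 m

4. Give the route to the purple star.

turn left 53°, forward 11.8 m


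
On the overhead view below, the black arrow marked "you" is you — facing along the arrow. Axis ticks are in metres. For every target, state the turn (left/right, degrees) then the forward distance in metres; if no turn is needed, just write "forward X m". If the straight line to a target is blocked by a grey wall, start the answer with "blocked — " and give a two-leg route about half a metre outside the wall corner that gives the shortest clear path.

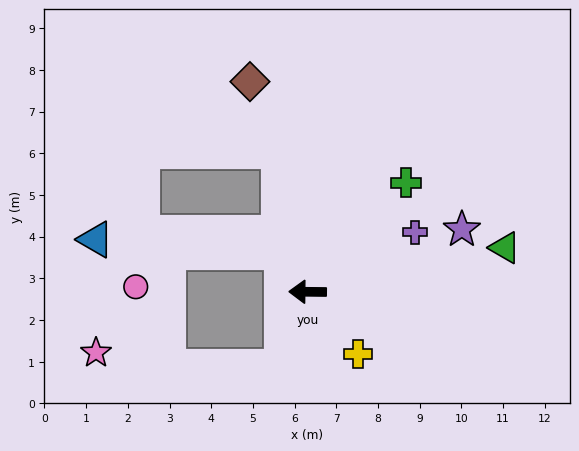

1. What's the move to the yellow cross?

turn left 130°, forward 1.9 m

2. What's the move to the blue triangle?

blocked — turn right 57°, forward 1.1 m, then turn left 54°, forward 4.5 m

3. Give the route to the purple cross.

turn right 150°, forward 2.9 m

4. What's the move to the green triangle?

turn right 167°, forward 4.8 m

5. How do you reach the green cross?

turn right 131°, forward 3.5 m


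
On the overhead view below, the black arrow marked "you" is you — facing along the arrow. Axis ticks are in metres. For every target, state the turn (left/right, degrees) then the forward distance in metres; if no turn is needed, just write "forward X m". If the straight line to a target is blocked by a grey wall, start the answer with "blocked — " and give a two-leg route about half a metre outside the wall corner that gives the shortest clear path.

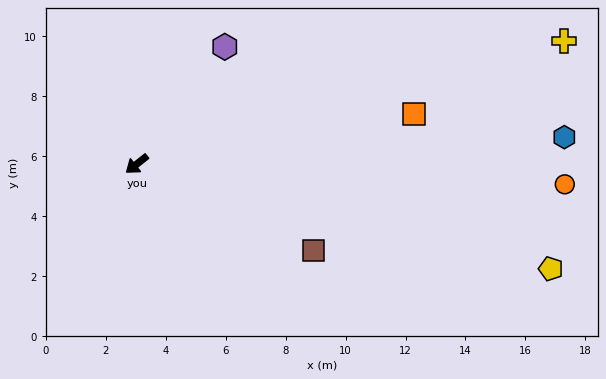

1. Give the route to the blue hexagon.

turn left 145°, forward 14.3 m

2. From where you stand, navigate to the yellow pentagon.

turn left 128°, forward 14.2 m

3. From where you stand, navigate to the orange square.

turn left 152°, forward 9.4 m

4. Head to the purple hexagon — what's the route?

turn right 165°, forward 4.9 m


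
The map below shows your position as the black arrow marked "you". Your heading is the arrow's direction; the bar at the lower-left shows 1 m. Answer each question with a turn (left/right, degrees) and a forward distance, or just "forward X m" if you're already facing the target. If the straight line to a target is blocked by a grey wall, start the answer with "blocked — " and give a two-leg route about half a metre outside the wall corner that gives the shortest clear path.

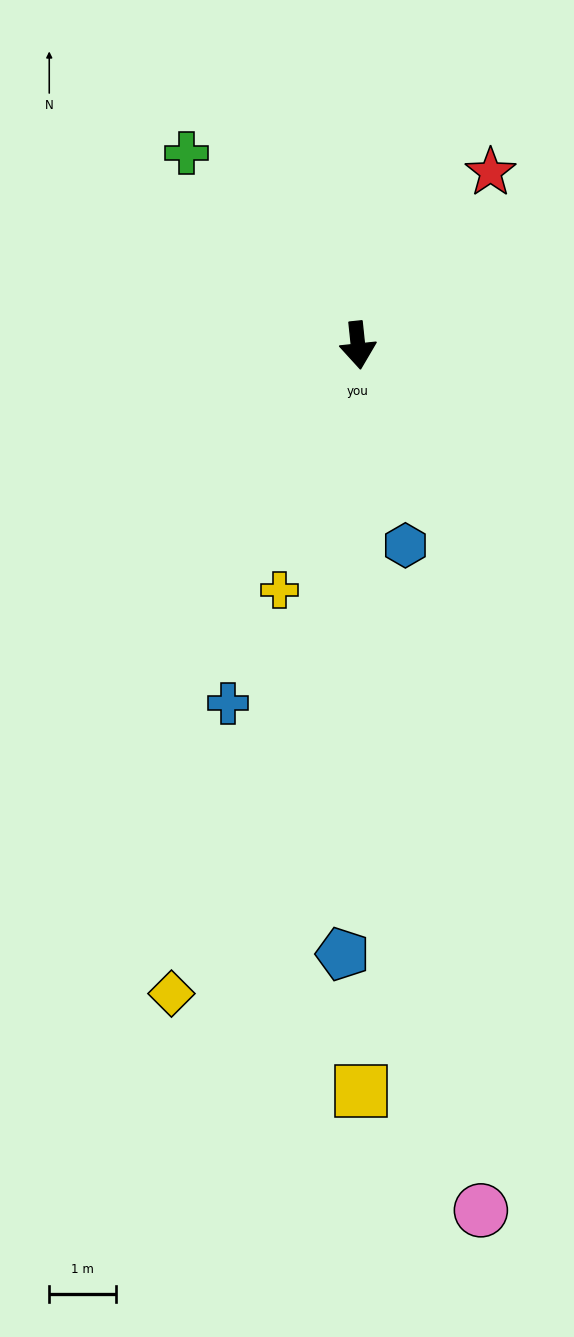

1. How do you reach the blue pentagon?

turn right 7°, forward 9.2 m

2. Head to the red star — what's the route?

turn left 137°, forward 3.3 m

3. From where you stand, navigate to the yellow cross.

turn right 24°, forward 3.9 m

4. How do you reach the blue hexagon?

turn left 7°, forward 3.1 m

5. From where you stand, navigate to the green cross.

turn right 144°, forward 3.9 m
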